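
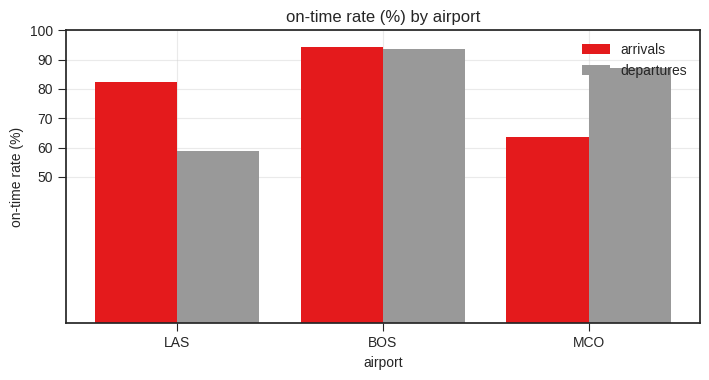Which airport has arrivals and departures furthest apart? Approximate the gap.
MCO: arrivals ≈ 60, departures ≈ 90 → gap ≈ 30. Next-largest (LAS) is only ≈ 20.

MCO, ≈ 30 %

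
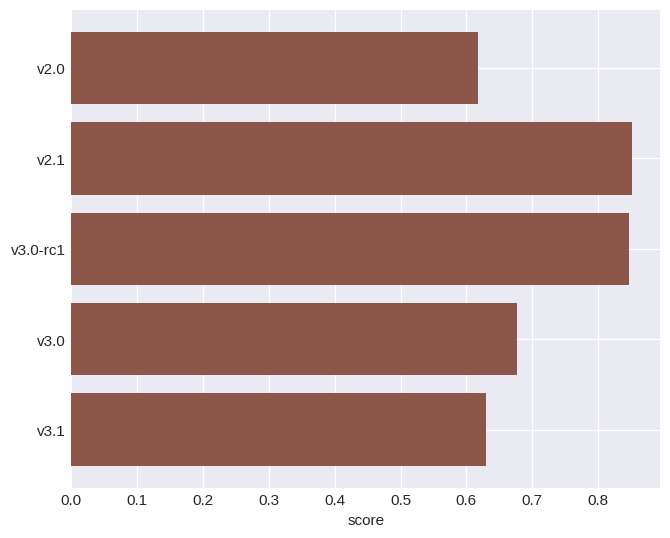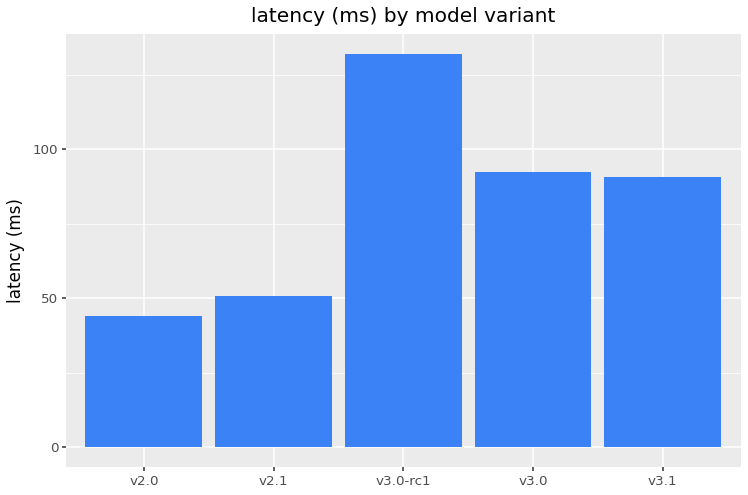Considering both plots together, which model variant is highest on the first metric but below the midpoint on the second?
Chart 2 median latency (ms) ≈ 100; below-median model variants: v2.0, v2.1. Among those, v2.1 has the highest score (≈ 0.9).

v2.1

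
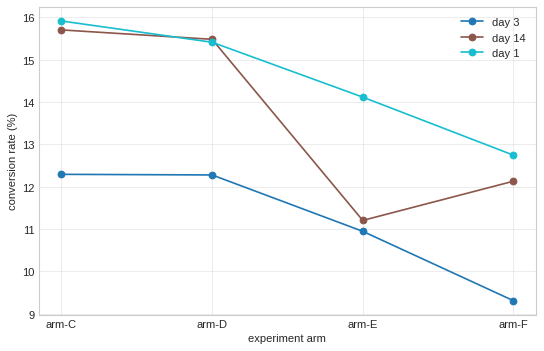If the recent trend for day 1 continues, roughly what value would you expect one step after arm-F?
Last three: 15, 14, 13 → slope ≈ -1/step → next ≈ 12.

≈ 12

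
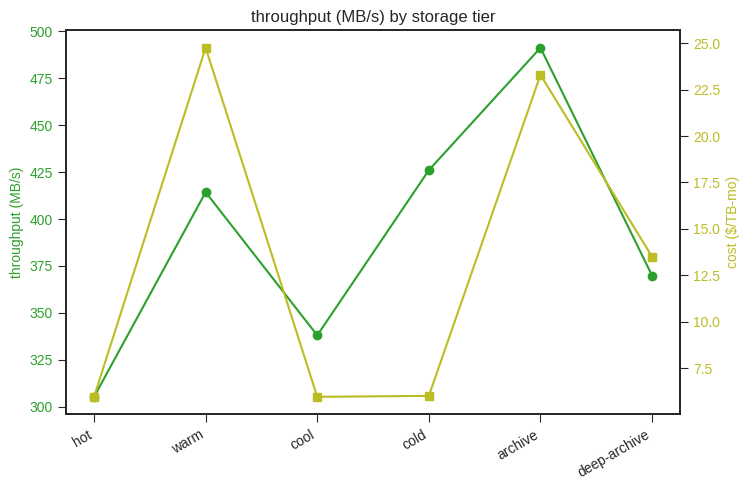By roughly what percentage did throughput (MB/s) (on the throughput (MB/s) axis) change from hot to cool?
hot ≈ 300, cool ≈ 340; (340 − 300) / 300 ≈ +13.3%.

≈ +13.3%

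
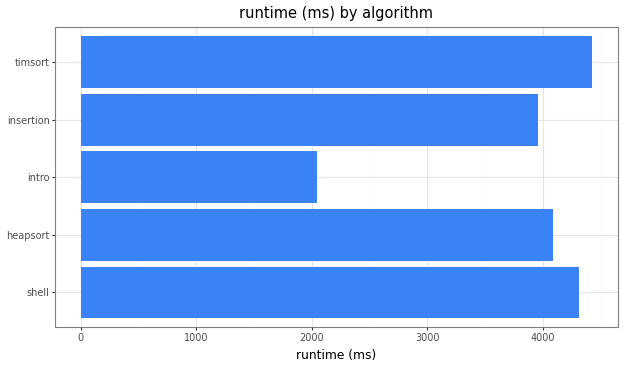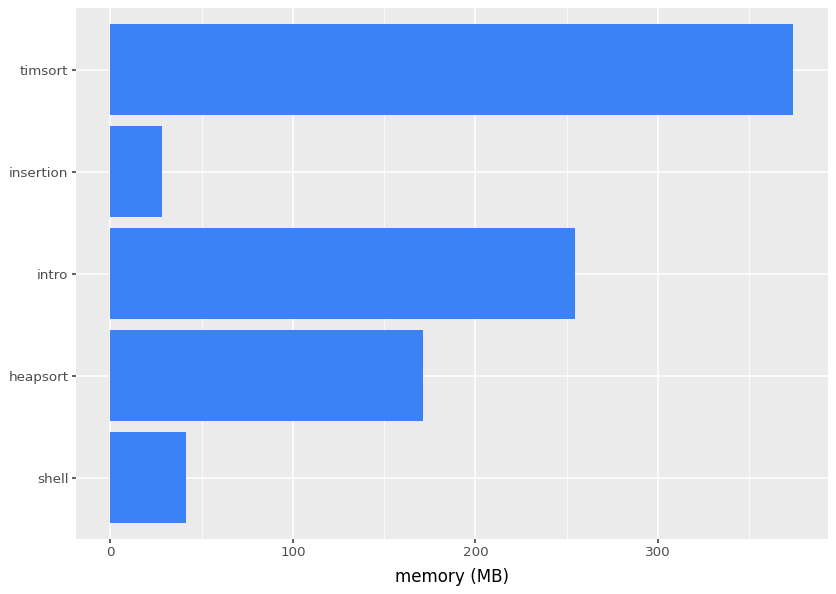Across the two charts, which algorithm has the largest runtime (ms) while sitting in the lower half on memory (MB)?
Chart 2 median memory (MB) ≈ 150; below-median algorithms: shell, insertion. Among those, shell has the highest runtime (ms) (≈ 4500).

shell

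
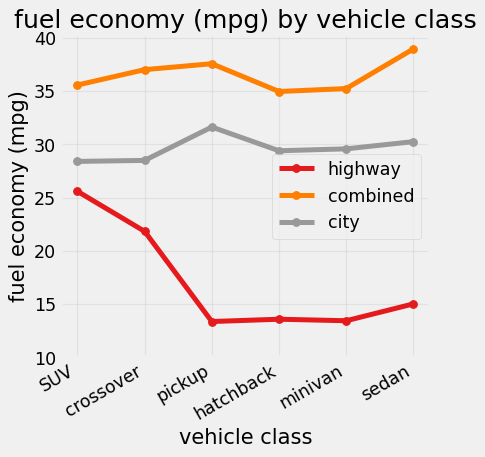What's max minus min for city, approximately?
Max pickup ≈ 30, min SUV ≈ 30; range ≈ 0.

≈ 0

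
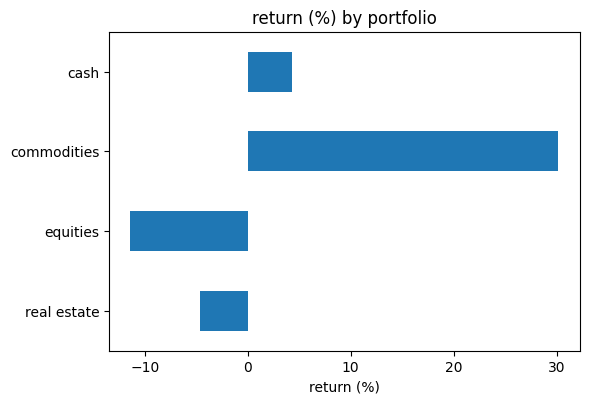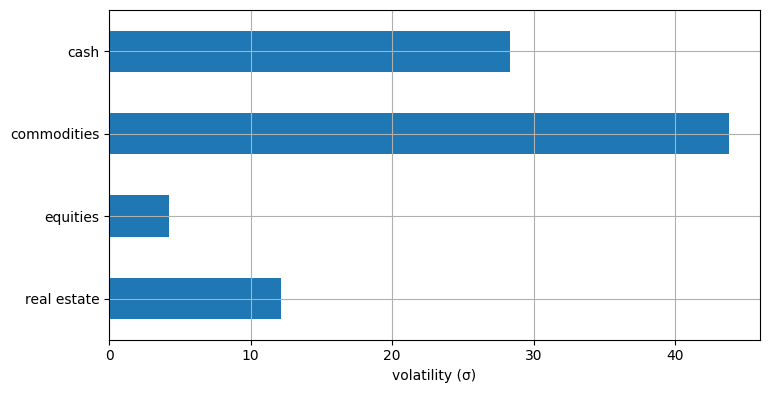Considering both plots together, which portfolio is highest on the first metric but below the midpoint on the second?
Chart 2 median volatility (σ) ≈ 20; below-median portfolios: real estate, equities. Among those, real estate has the highest return (%) (≈ -5).

real estate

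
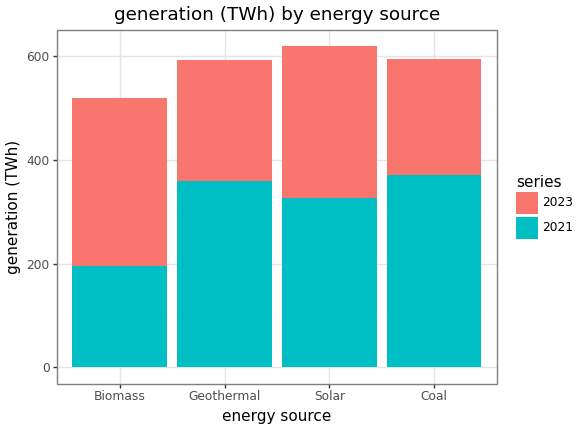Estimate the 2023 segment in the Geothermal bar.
2023 top ≈ 600, bottom ≈ 400; segment ≈ 200.

≈ 200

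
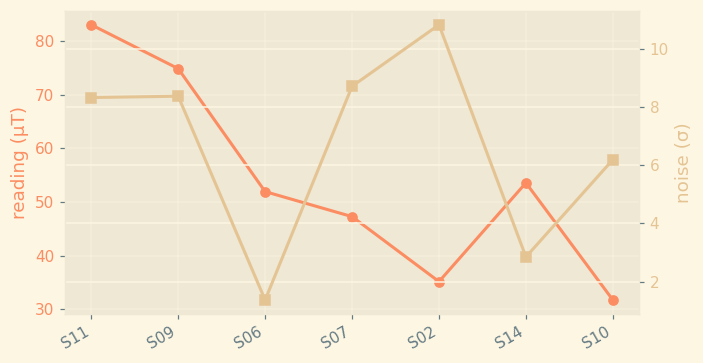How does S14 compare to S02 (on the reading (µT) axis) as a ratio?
S14 ≈ 55, S02 ≈ 35; 55/35 ≈ 1.57.

≈ 1.57×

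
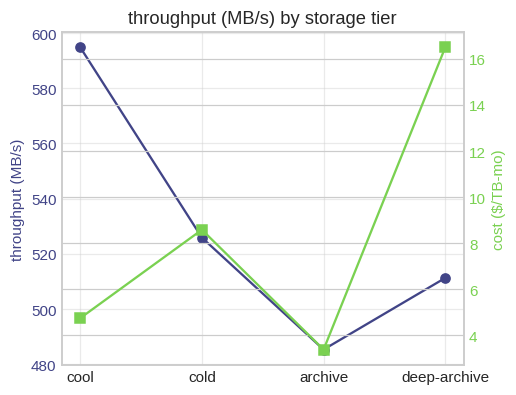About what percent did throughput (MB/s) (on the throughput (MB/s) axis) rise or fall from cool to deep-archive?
≈ -13.6%

cool ≈ 590, deep-archive ≈ 510; (510 − 590) / 590 ≈ -13.6%.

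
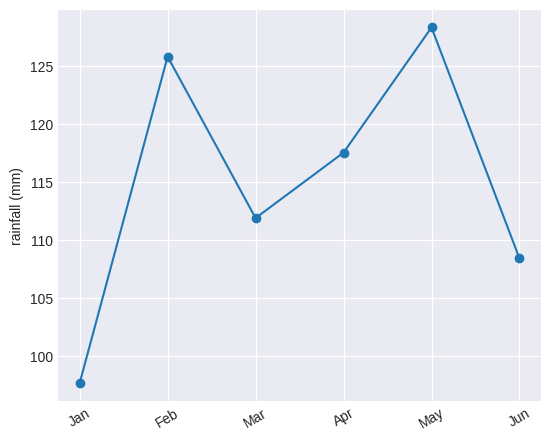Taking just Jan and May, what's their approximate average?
≈ 115

(100 + 130) / 2 ≈ 115.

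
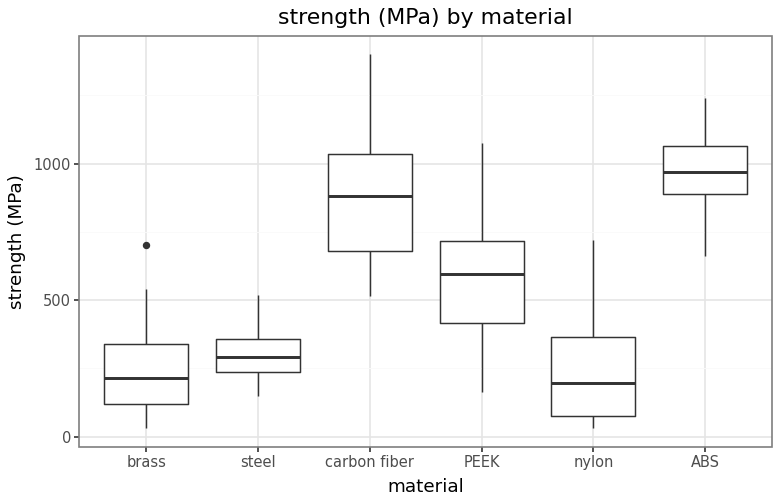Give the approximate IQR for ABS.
Q3 ≈ 1100, Q1 ≈ 900; IQR ≈ 200.

≈ 200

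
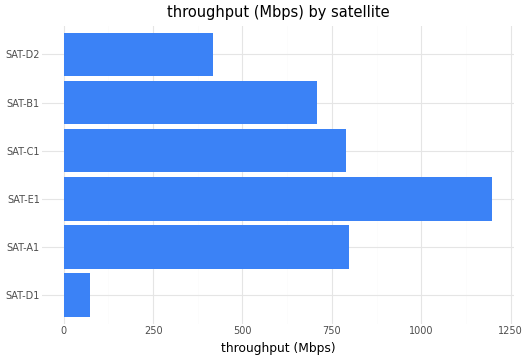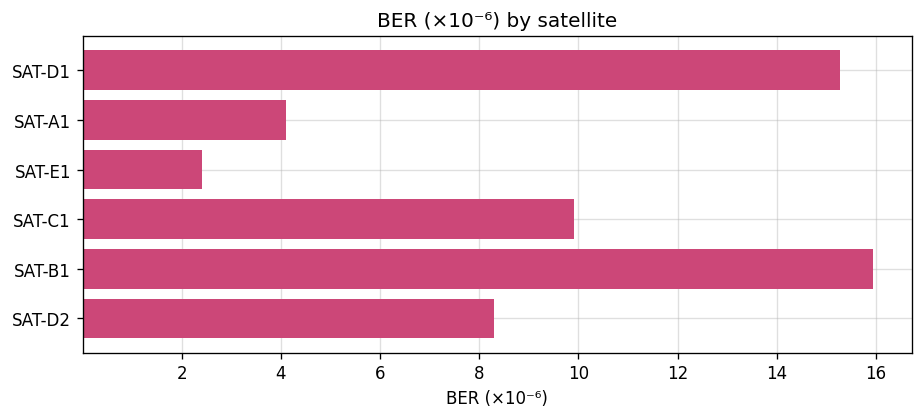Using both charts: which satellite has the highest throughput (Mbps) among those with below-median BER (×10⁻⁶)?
Chart 2 median BER (×10⁻⁶) ≈ 10; below-median satellites: SAT-A1, SAT-E1, SAT-D2. Among those, SAT-E1 has the highest throughput (Mbps) (≈ 1200).

SAT-E1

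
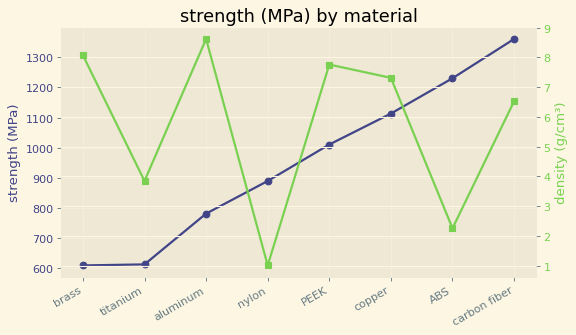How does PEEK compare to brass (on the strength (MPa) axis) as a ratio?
≈ 1.67×

PEEK ≈ 1000, brass ≈ 600; 1000/600 ≈ 1.67.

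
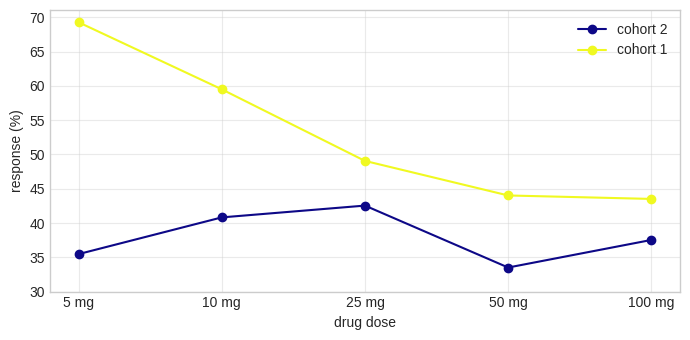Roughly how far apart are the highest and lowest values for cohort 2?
≈ 10

Max 25 mg ≈ 45, min 50 mg ≈ 35; range ≈ 10.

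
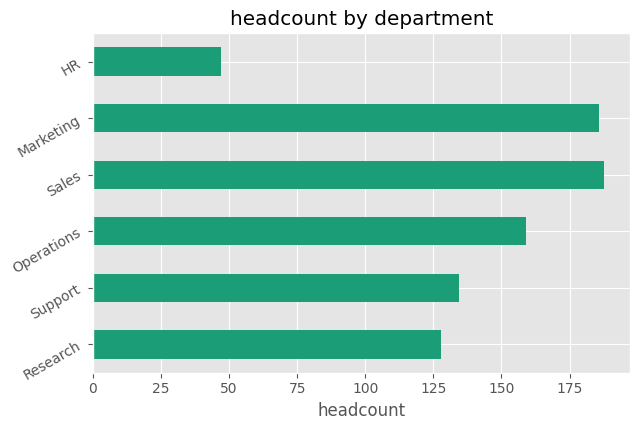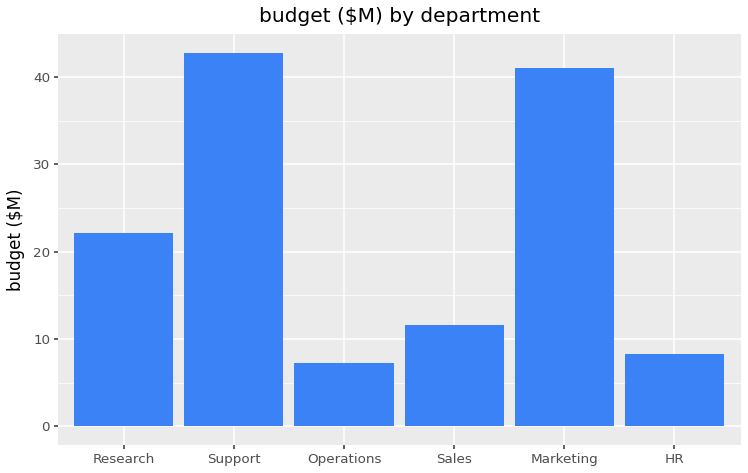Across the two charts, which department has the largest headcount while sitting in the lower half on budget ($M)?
Sales

Chart 2 median budget ($M) ≈ 15; below-median departments: Operations, Sales, HR. Among those, Sales has the highest headcount (≈ 180).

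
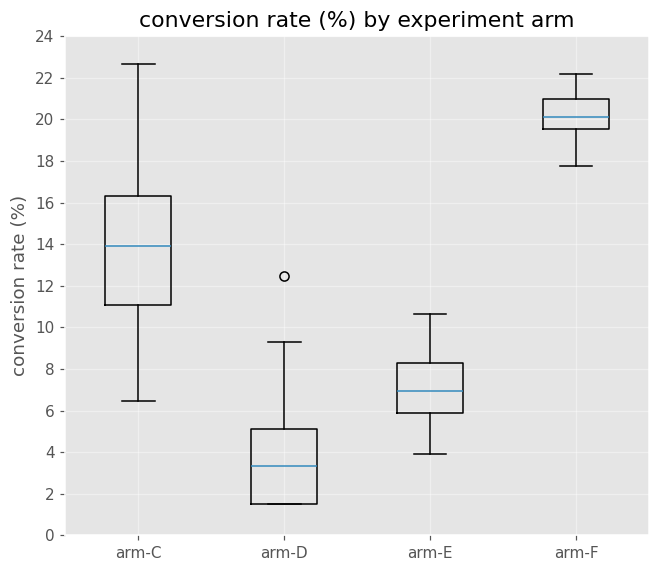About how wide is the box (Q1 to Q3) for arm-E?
≈ 2

Q3 ≈ 8, Q1 ≈ 6; IQR ≈ 2.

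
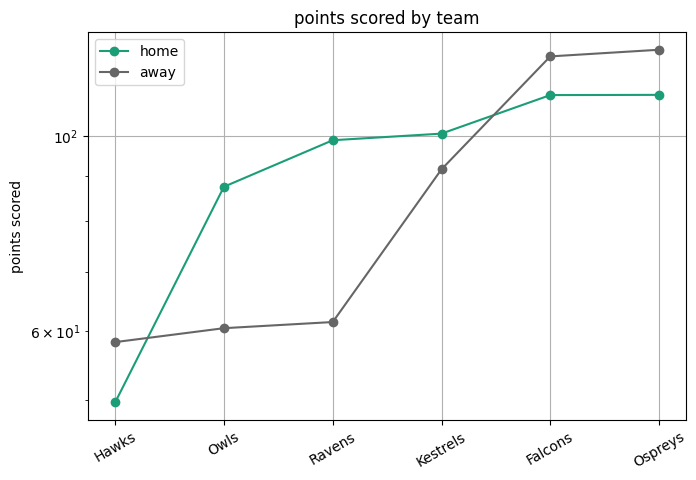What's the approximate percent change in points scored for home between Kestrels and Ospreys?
≈ +10%

Kestrels ≈ 100, Ospreys ≈ 110; (110 − 100) / 100 ≈ +10%.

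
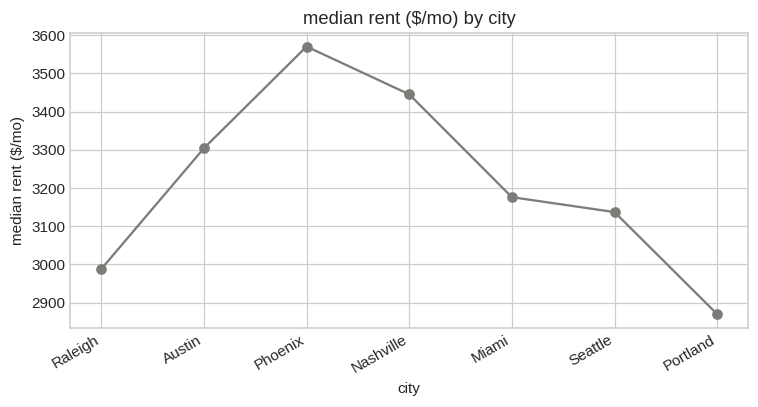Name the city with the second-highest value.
Nashville

Top 3: Phoenix ≈ 3600, Nashville ≈ 3400, Austin ≈ 3300.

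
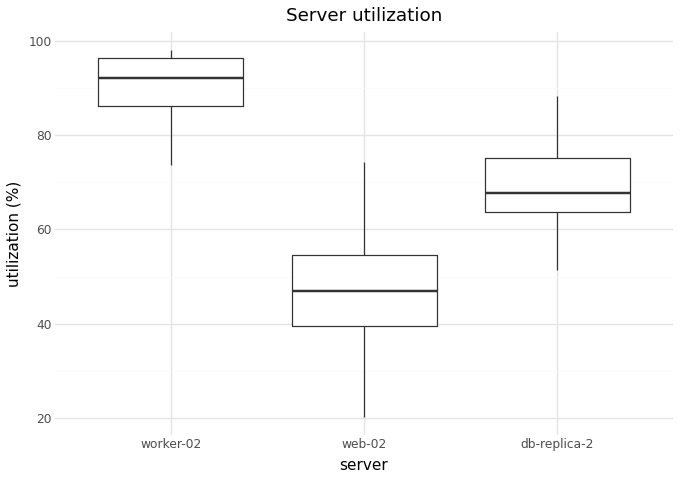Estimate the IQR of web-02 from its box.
Q3 ≈ 55, Q1 ≈ 40; IQR ≈ 15.

≈ 15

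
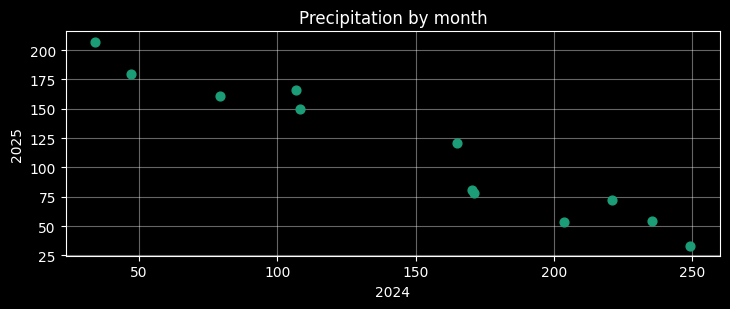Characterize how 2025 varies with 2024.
negative, strong

Points are negatively correlated; strong (|r| ≈ 1.0).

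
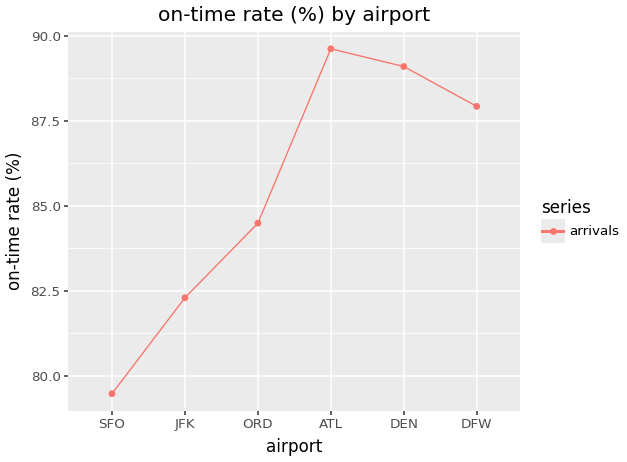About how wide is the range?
≈ 11

Max ATL ≈ 90, min SFO ≈ 79; range ≈ 11.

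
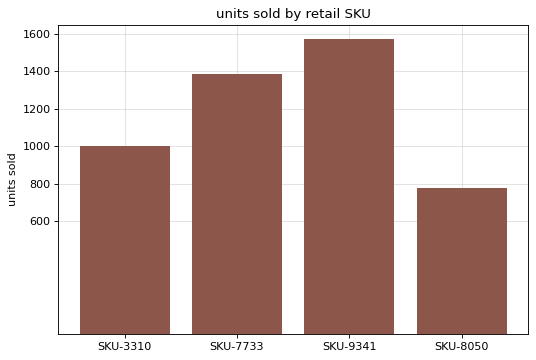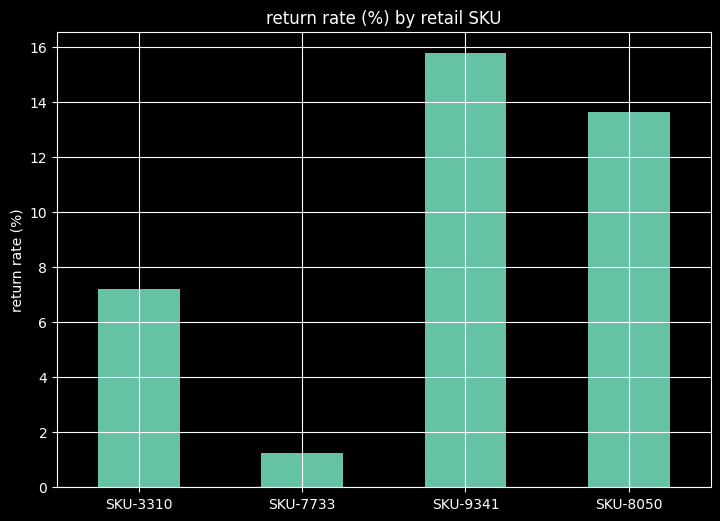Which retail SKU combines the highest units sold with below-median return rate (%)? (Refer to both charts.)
Chart 2 median return rate (%) ≈ 10; below-median retail SKUs: SKU-3310, SKU-7733. Among those, SKU-7733 has the highest units sold (≈ 1400).

SKU-7733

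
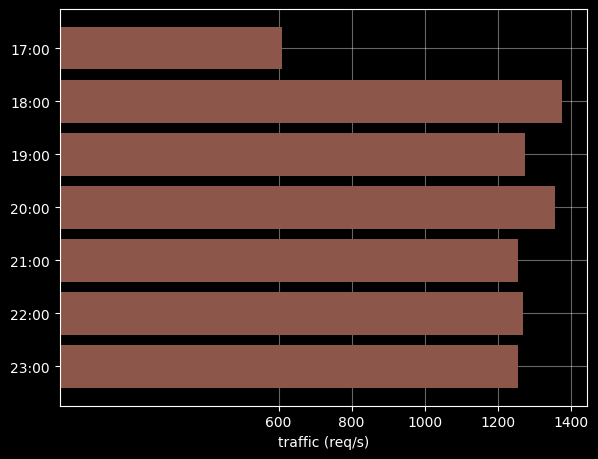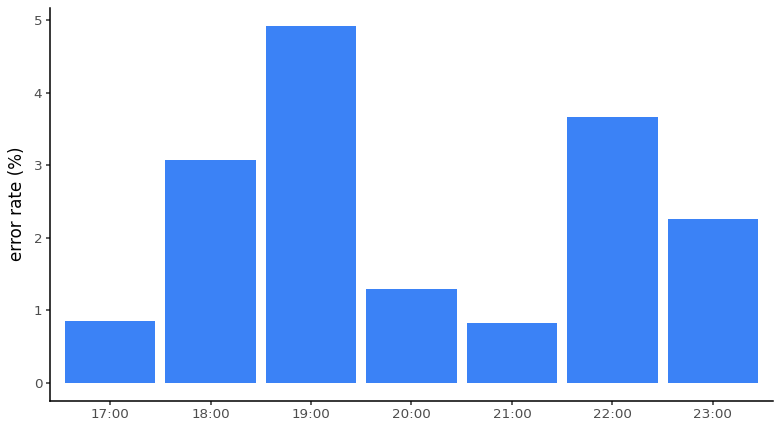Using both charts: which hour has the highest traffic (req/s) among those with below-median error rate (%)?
20:00

Chart 2 median error rate (%) ≈ 2.5; below-median hours: 17:00, 20:00, 21:00. Among those, 20:00 has the highest traffic (req/s) (≈ 1400).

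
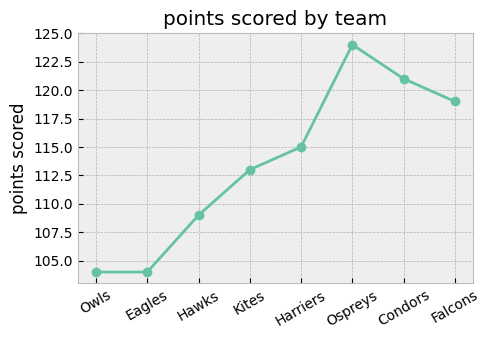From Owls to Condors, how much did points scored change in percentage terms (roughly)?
Owls ≈ 104, Condors ≈ 120; (120 − 104) / 104 ≈ +15.4%.

≈ +15.4%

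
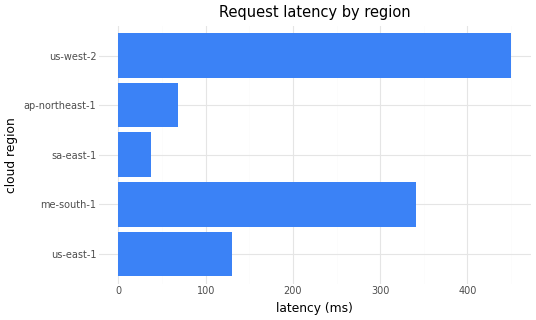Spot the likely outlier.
us-west-2

us-west-2 ≈ 450; the rest sit between ≈ 50 and ≈ 350.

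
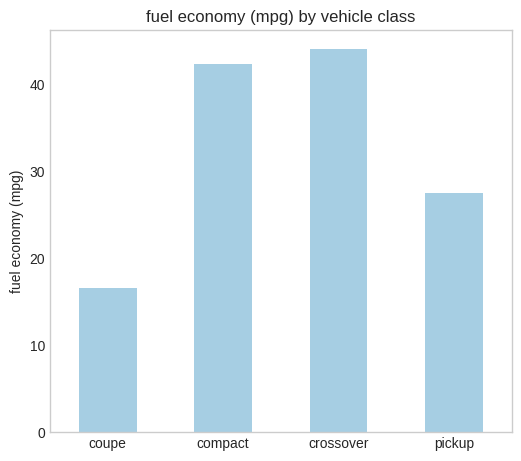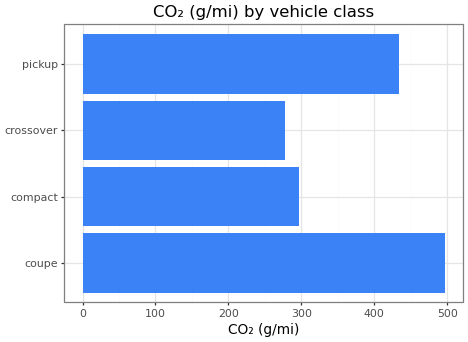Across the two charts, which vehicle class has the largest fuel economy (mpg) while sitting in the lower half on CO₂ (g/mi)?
crossover

Chart 2 median CO₂ (g/mi) ≈ 350; below-median vehicle classes: compact, crossover. Among those, crossover has the highest fuel economy (mpg) (≈ 45).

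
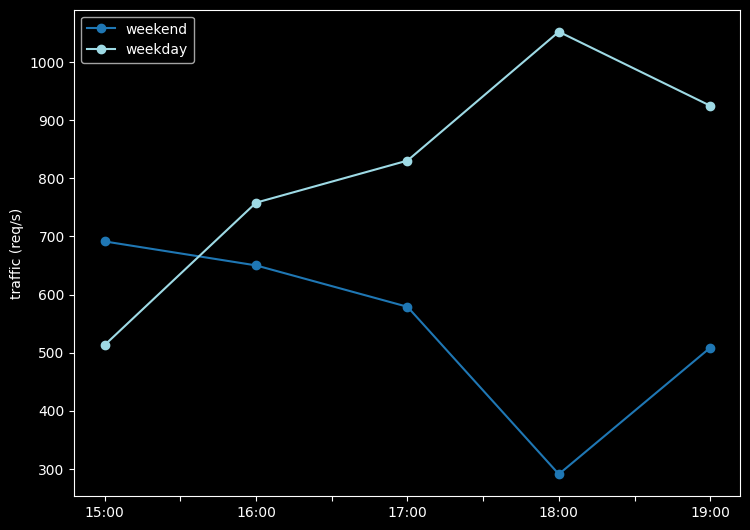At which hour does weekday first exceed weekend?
16:00

15:00: weekday ≈ 500 vs weekend ≈ 700 (not yet); 16:00: weekday ≈ 800 vs weekend ≈ 700 (first crossover).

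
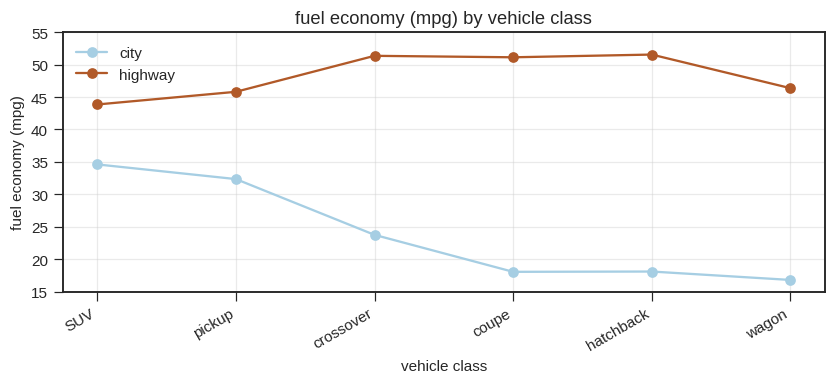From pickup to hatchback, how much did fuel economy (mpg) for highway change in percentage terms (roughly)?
≈ +11.1%

pickup ≈ 45, hatchback ≈ 50; (50 − 45) / 45 ≈ +11.1%.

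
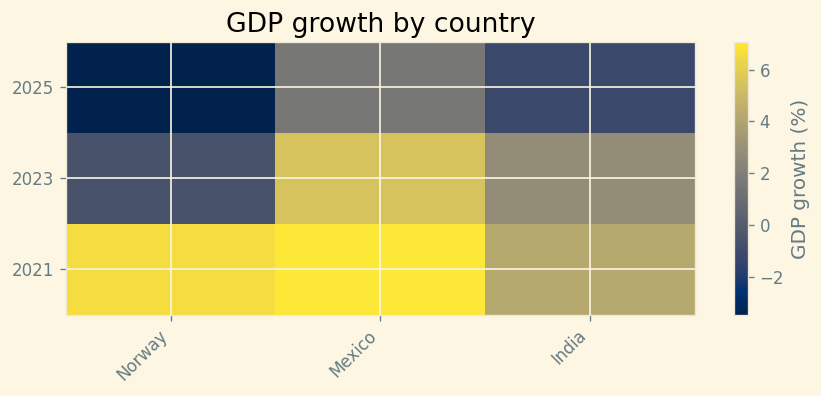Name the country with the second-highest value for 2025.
India

Top 3 for 2025: Mexico ≈ 2, India ≈ -1, Norway ≈ -3.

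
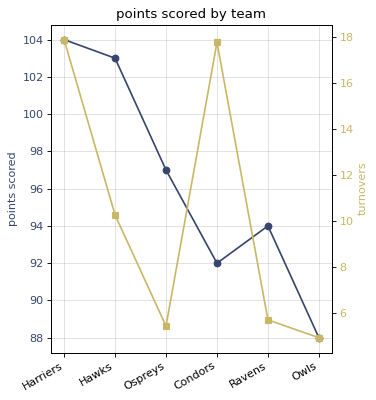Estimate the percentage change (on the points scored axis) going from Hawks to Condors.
≈ -11.5%

Hawks ≈ 104, Condors ≈ 92; (92 − 104) / 104 ≈ -11.5%.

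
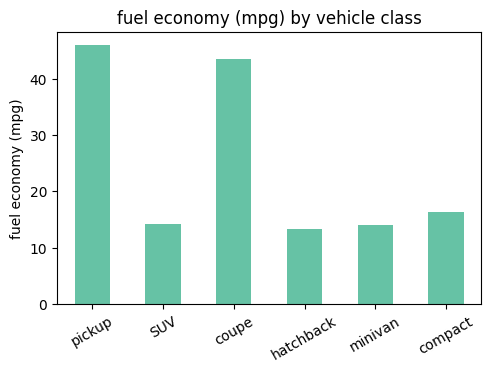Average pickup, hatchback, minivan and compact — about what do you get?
(45 + 15 + 15 + 15) / 4 ≈ 22.

≈ 22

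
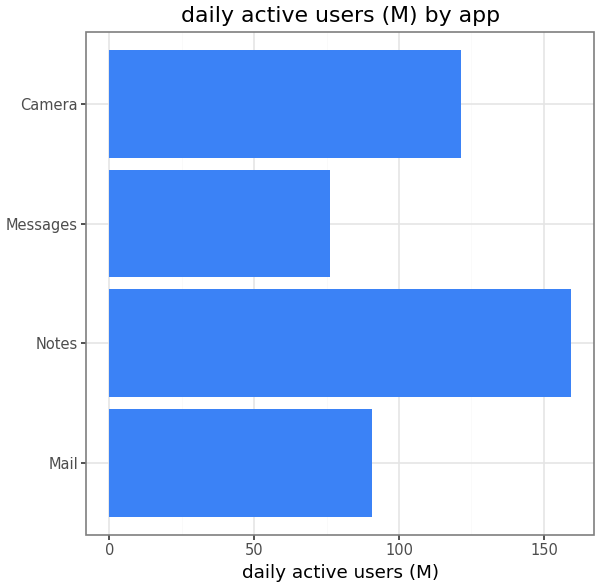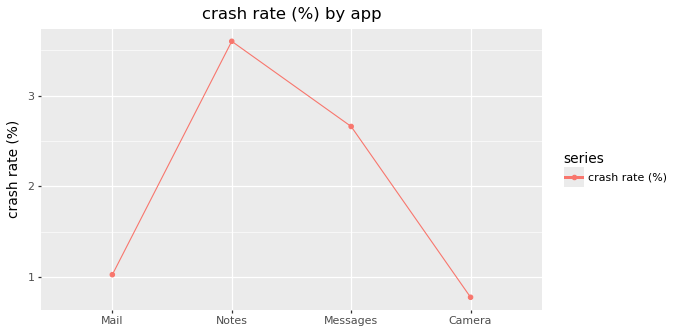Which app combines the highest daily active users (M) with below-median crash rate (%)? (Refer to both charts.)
Chart 2 median crash rate (%) ≈ 2; below-median apps: Mail, Camera. Among those, Camera has the highest daily active users (M) (≈ 120).

Camera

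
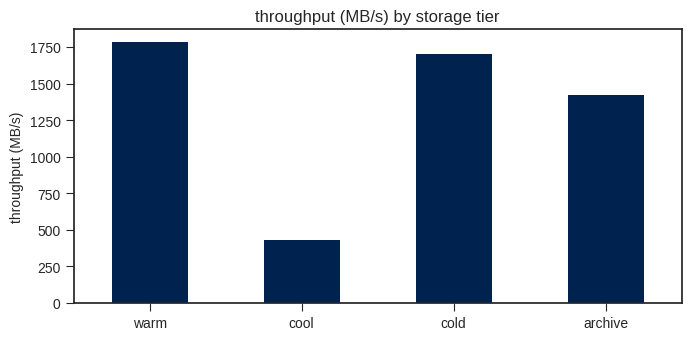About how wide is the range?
≈ 1400

Max warm ≈ 1800, min cool ≈ 400; range ≈ 1400.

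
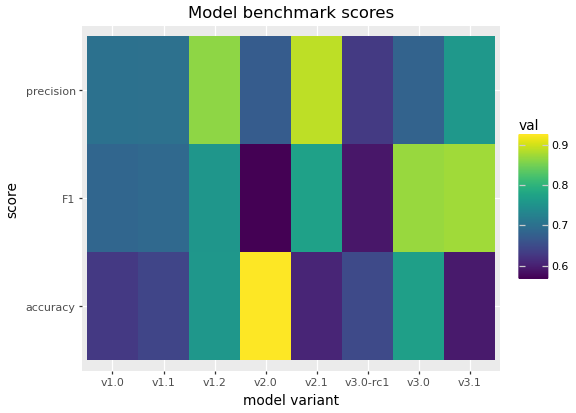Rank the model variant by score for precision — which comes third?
v3.1

Top 4 for precision: v2.1 ≈ 0.90, v1.2 ≈ 0.85, v3.1 ≈ 0.75, v1.0 ≈ 0.70.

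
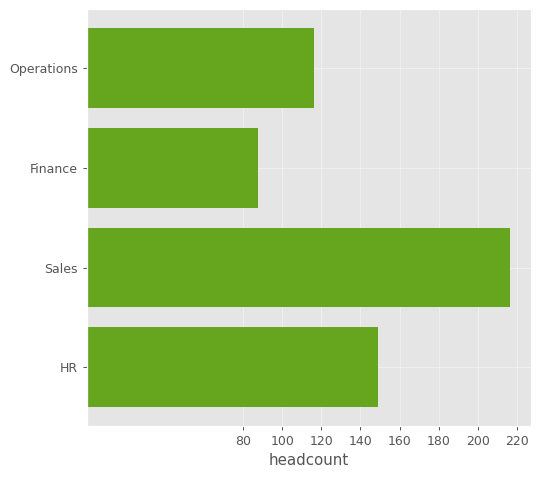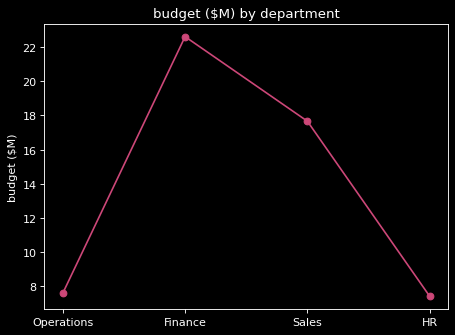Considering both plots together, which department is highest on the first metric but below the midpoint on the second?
HR

Chart 2 median budget ($M) ≈ 15; below-median departments: Operations, HR. Among those, HR has the highest headcount (≈ 140).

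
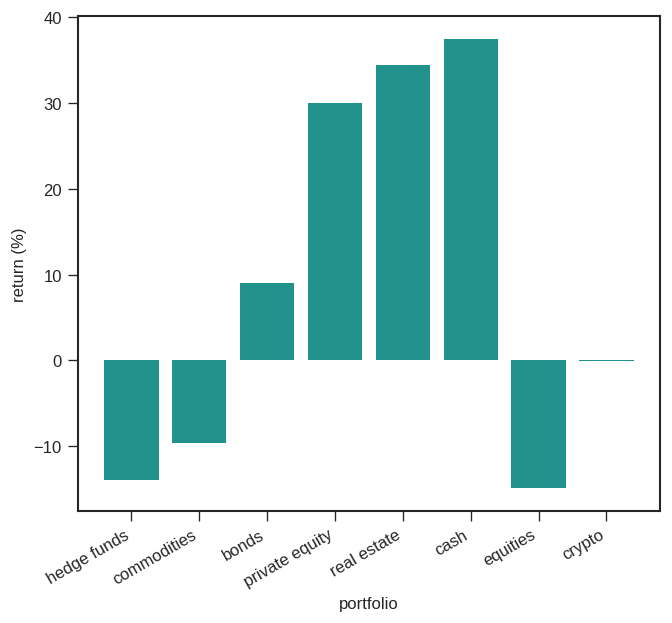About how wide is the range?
Max cash ≈ 35, min equities ≈ -15; range ≈ 50.

≈ 50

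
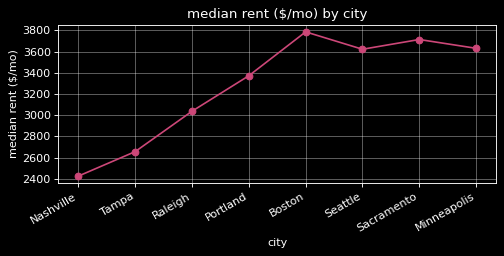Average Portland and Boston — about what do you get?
(3400 + 3800) / 2 ≈ 3600.

≈ 3600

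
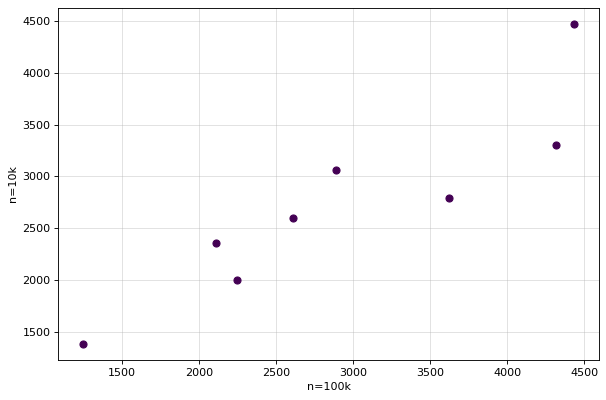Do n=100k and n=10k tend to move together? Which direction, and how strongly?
positive, strong

Points are positively correlated; strong (|r| ≈ 0.9).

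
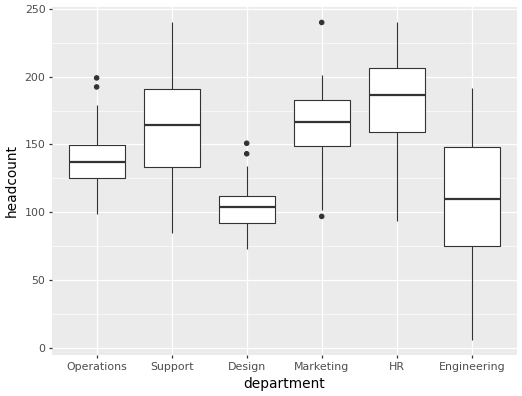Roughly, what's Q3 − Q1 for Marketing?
Q3 ≈ 180, Q1 ≈ 150; IQR ≈ 30.

≈ 30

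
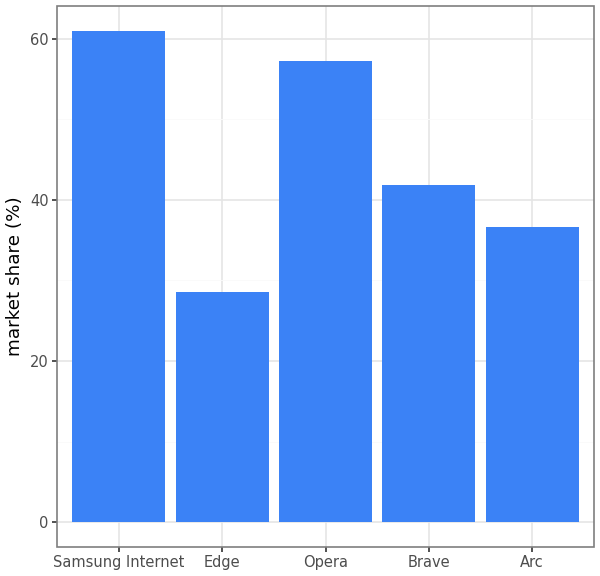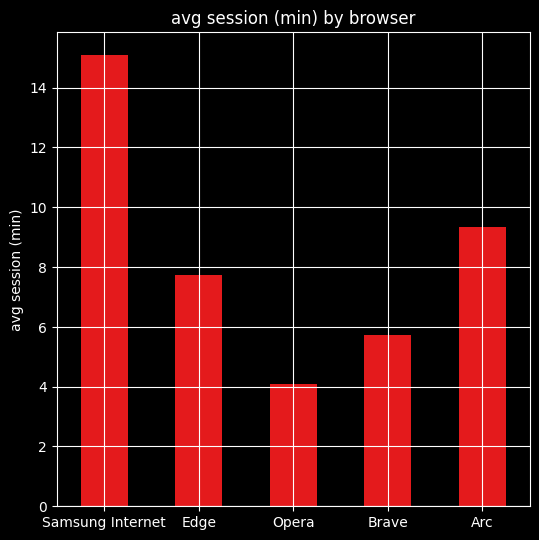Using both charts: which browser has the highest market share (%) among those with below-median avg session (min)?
Opera

Chart 2 median avg session (min) ≈ 8; below-median browsers: Opera, Brave. Among those, Opera has the highest market share (%) (≈ 60).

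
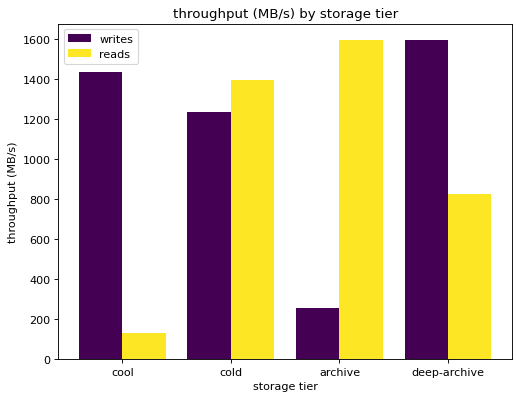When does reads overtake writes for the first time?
cold

cool: reads ≈ 200 vs writes ≈ 1400 (not yet); cold: reads ≈ 1400 vs writes ≈ 1200 (first crossover).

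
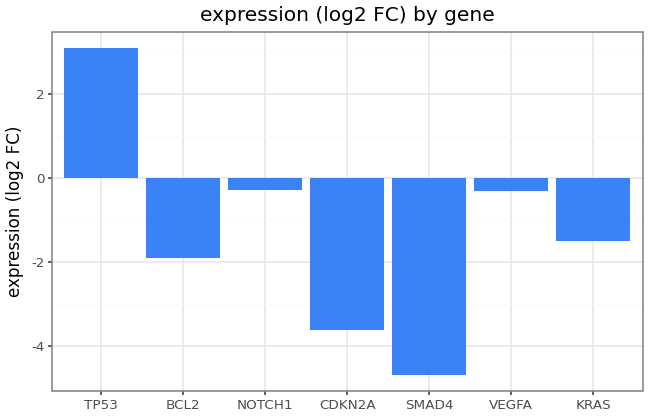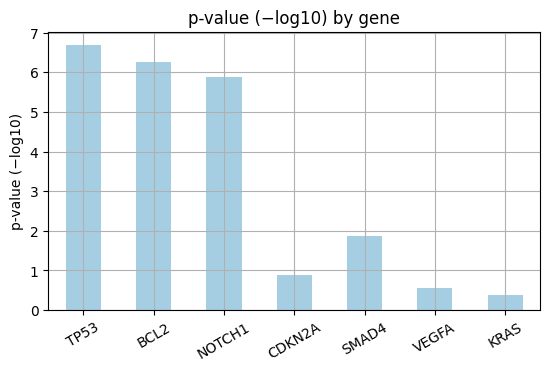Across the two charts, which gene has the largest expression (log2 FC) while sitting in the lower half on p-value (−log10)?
Chart 2 median p-value (−log10) ≈ 2; below-median genes: CDKN2A, VEGFA, KRAS. Among those, VEGFA has the highest expression (log2 FC) (≈ -0.5).

VEGFA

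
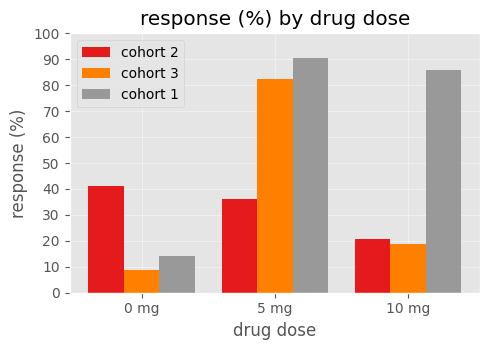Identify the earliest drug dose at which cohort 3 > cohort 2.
0 mg: cohort 3 ≈ 10 vs cohort 2 ≈ 40 (not yet); 5 mg: cohort 3 ≈ 80 vs cohort 2 ≈ 40 (first crossover).

5 mg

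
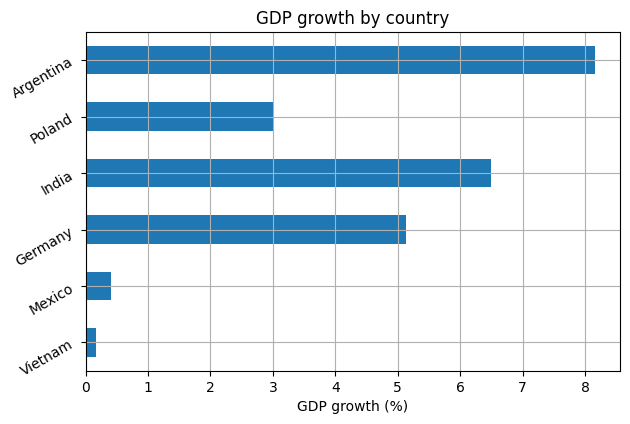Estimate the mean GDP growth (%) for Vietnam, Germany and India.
(0 + 5 + 6) / 3 ≈ 4.

≈ 4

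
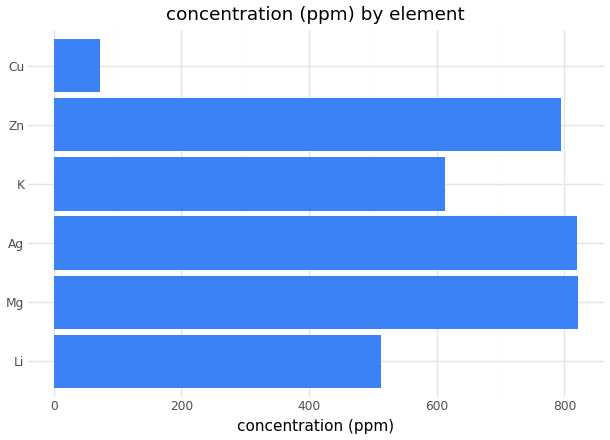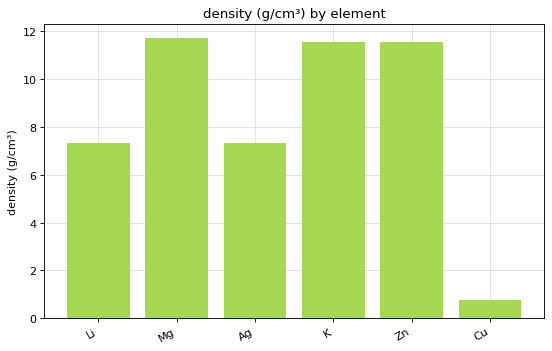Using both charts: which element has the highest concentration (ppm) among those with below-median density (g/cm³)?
Chart 2 median density (g/cm³) ≈ 10; below-median elements: Li, Ag, Cu. Among those, Ag has the highest concentration (ppm) (≈ 800).

Ag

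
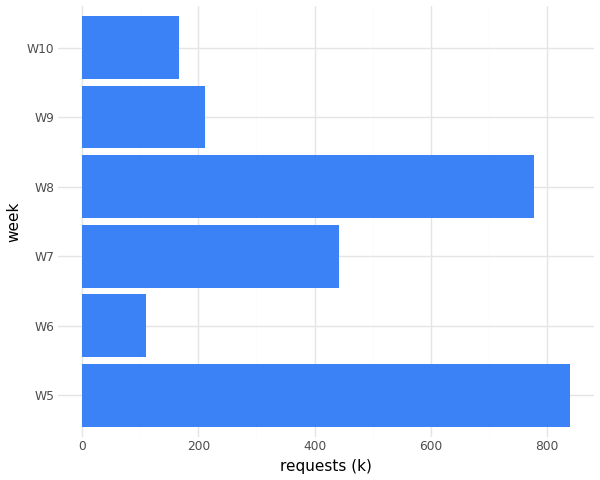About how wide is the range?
Max W5 ≈ 800, min W6 ≈ 100; range ≈ 700.

≈ 700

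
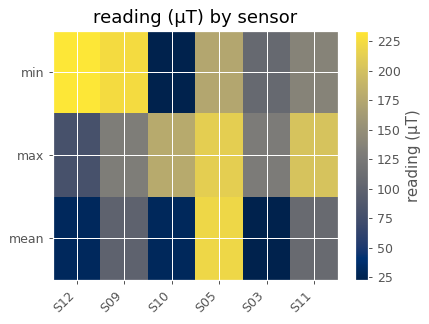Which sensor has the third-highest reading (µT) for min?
Top 4 for min: S12 ≈ 240, S09 ≈ 220, S05 ≈ 180, S11 ≈ 140.

S05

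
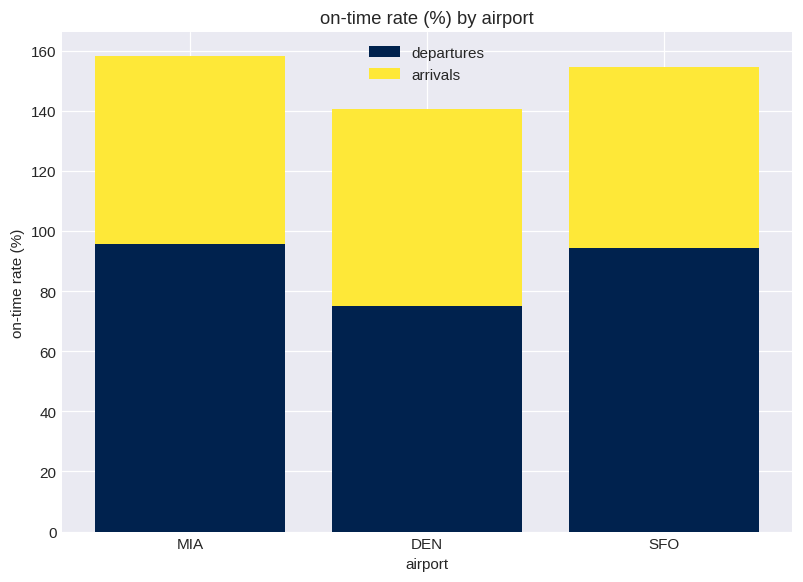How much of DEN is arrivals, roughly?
≈ 60

arrivals top ≈ 140, bottom ≈ 80; segment ≈ 60.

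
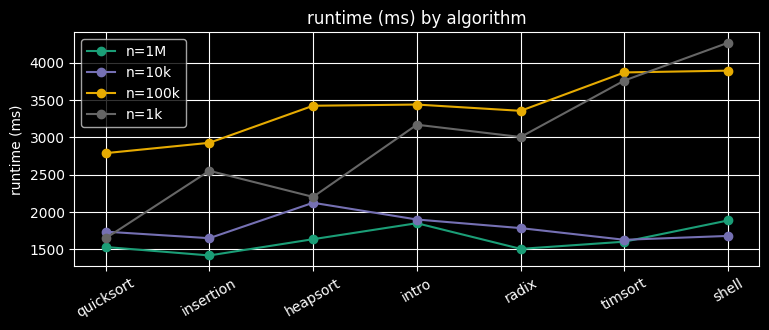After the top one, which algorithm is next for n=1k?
Top 3 for n=1k: shell ≈ 4500, timsort ≈ 4000, intro ≈ 3000.

timsort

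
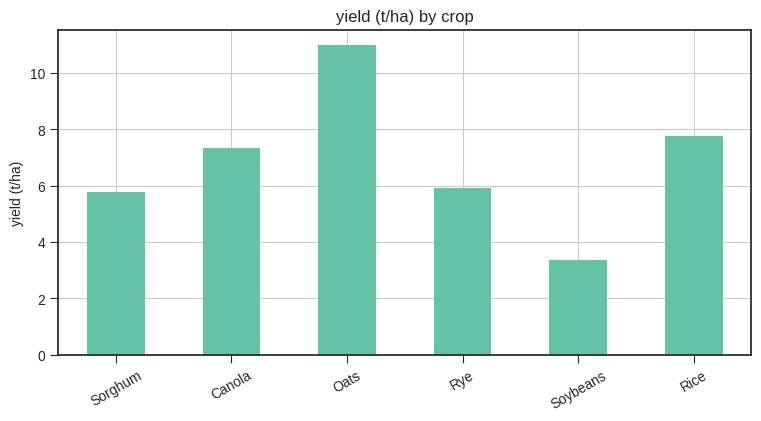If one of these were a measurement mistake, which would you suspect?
Oats ≈ 11; the rest sit between ≈ 3 and ≈ 8.

Oats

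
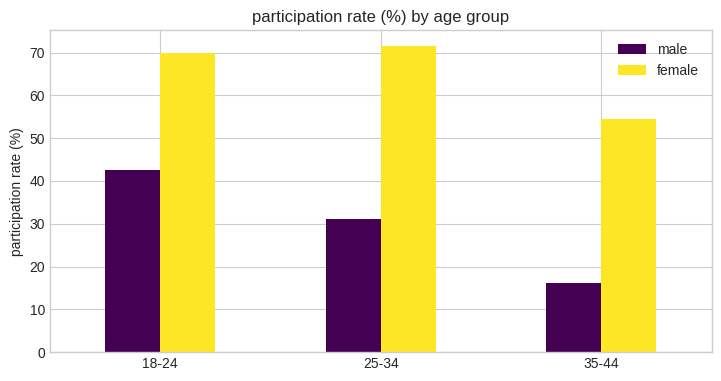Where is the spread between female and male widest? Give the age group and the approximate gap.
25-34, ≈ 40 %

25-34: female ≈ 70, male ≈ 30 → gap ≈ 40. Next-largest (35-44) is only ≈ 30.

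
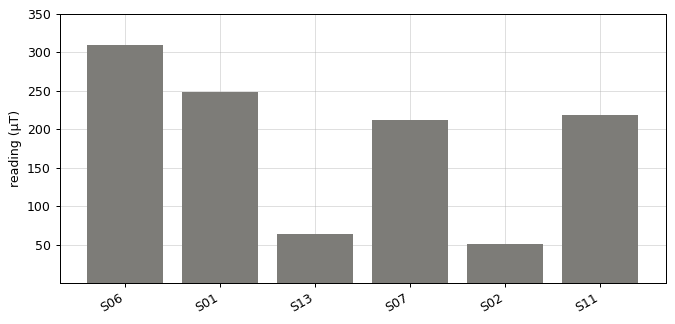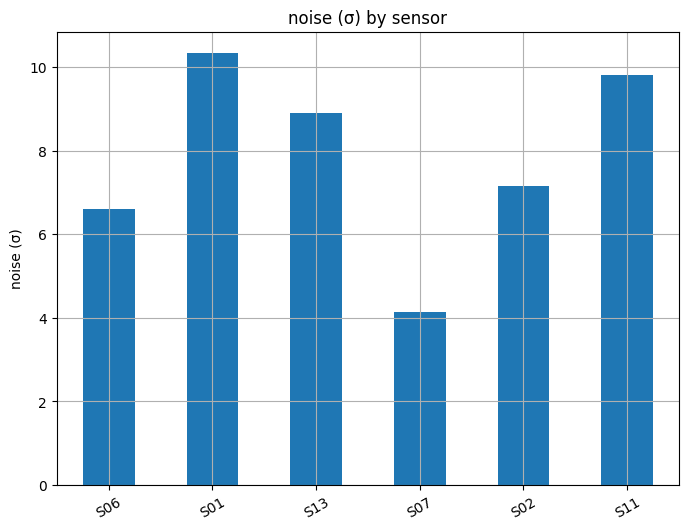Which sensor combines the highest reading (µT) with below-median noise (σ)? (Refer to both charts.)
Chart 2 median noise (σ) ≈ 8; below-median sensors: S06, S07, S02. Among those, S06 has the highest reading (µT) (≈ 300).

S06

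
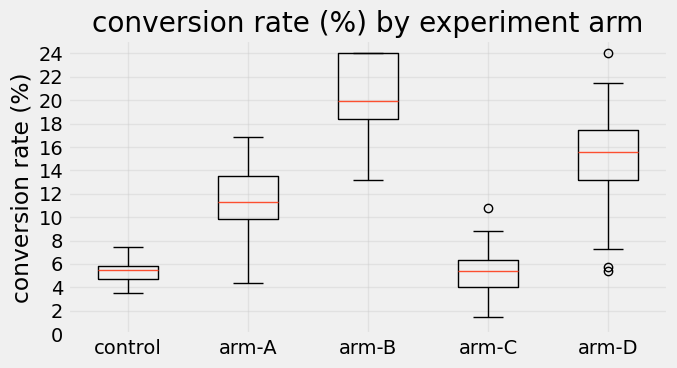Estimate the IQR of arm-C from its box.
≈ 2

Q3 ≈ 6, Q1 ≈ 4; IQR ≈ 2.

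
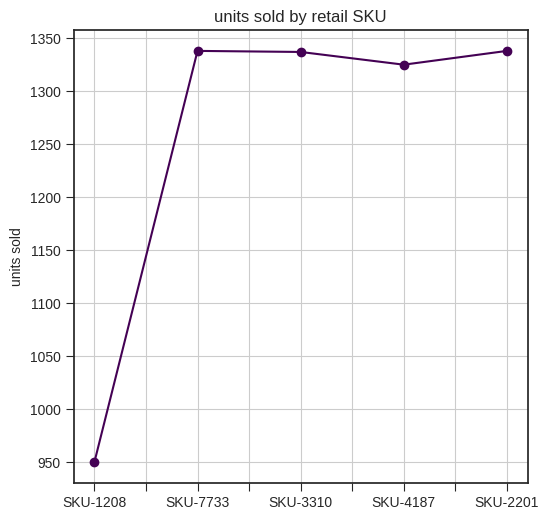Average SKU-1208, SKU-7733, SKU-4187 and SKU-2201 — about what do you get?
≈ 1238

(950 + 1350 + 1300 + 1350) / 4 ≈ 1238.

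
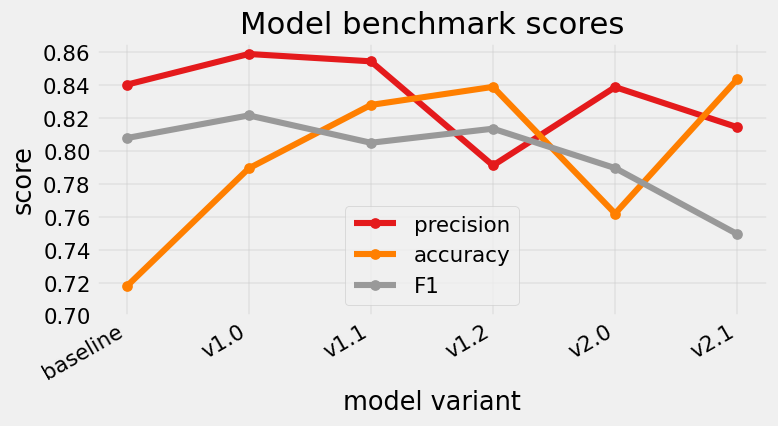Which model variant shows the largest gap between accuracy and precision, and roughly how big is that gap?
baseline: accuracy ≈ 0.72, precision ≈ 0.84 → gap ≈ 0.12. Next-largest (v2.0) is only ≈ 0.08.

baseline, ≈ 0.12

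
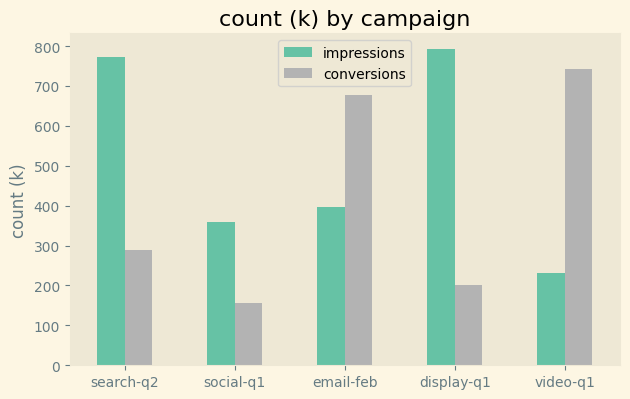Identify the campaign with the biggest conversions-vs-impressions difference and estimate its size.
display-q1: conversions ≈ 200, impressions ≈ 800 → gap ≈ 600. Next-largest (video-q1) is only ≈ 500.

display-q1, ≈ 600 k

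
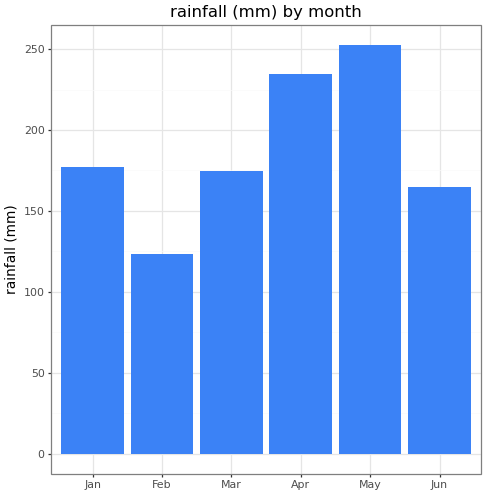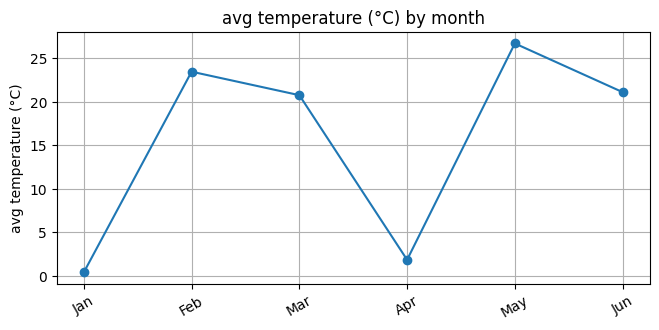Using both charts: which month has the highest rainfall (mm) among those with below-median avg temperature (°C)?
Apr

Chart 2 median avg temperature (°C) ≈ 20; below-median months: Jan, Mar, Apr. Among those, Apr has the highest rainfall (mm) (≈ 225).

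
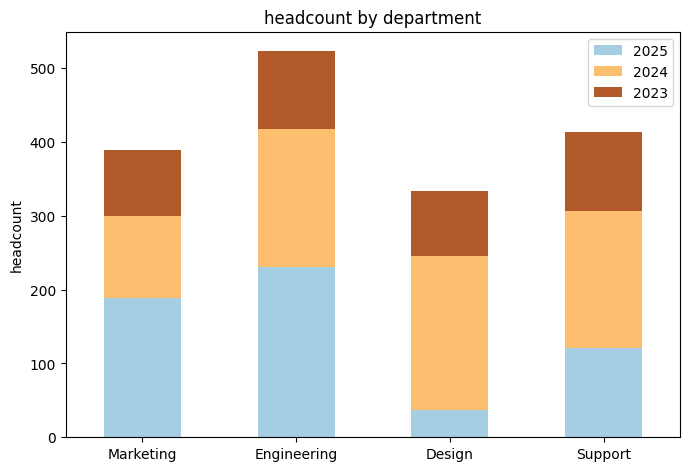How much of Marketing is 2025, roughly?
≈ 200

2025 top ≈ 200, bottom ≈ 0; segment ≈ 200.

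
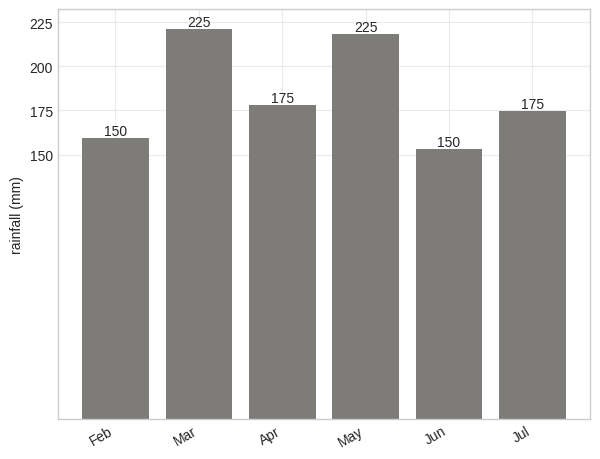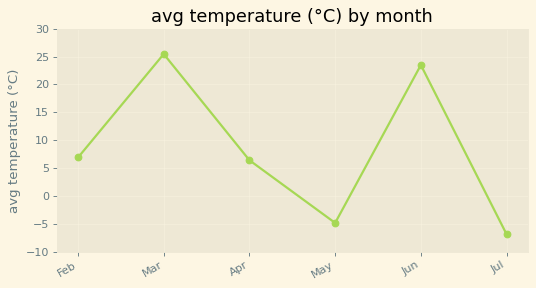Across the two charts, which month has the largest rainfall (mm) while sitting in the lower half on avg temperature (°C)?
May

Chart 2 median avg temperature (°C) ≈ 5; below-median months: Apr, May, Jul. Among those, May has the highest rainfall (mm) (≈ 225).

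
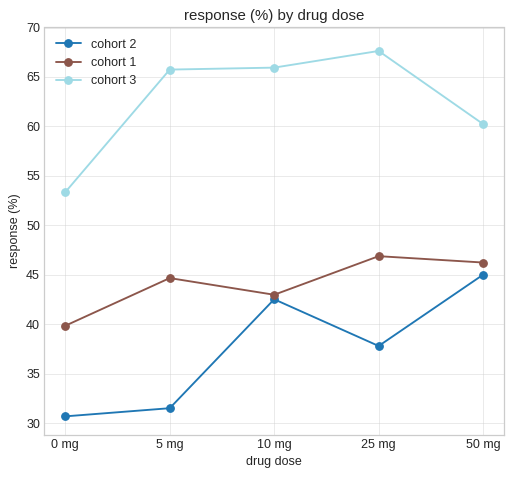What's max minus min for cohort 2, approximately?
Max 50 mg ≈ 45, min 0 mg ≈ 30; range ≈ 15.

≈ 15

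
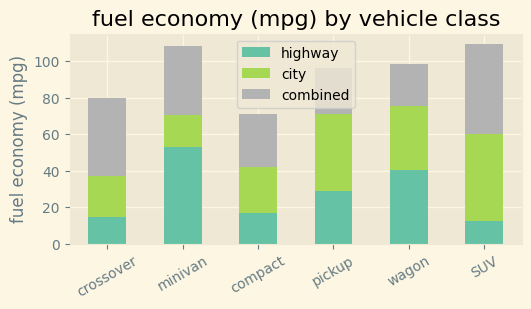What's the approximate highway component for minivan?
≈ 50

highway top ≈ 50, bottom ≈ 0; segment ≈ 50.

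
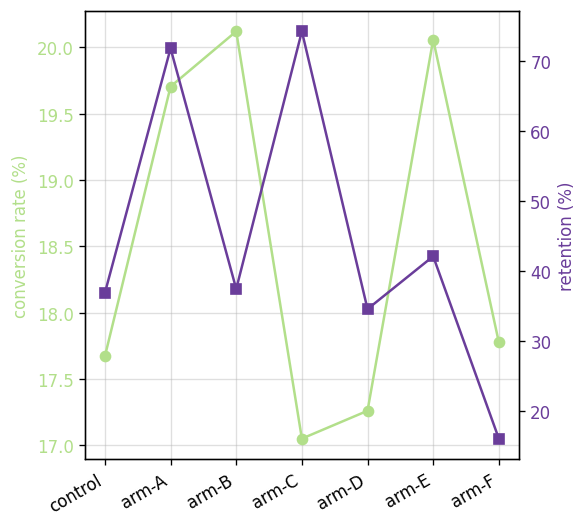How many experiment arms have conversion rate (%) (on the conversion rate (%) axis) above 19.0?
3

Above 19.0: arm-A, arm-B, arm-E.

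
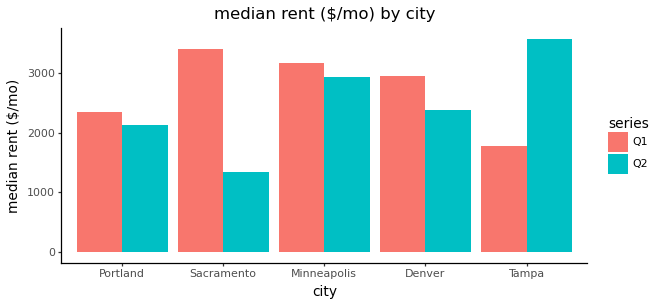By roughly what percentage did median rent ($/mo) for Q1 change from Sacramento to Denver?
≈ -14.3%

Sacramento ≈ 3500, Denver ≈ 3000; (3000 − 3500) / 3500 ≈ -14.3%.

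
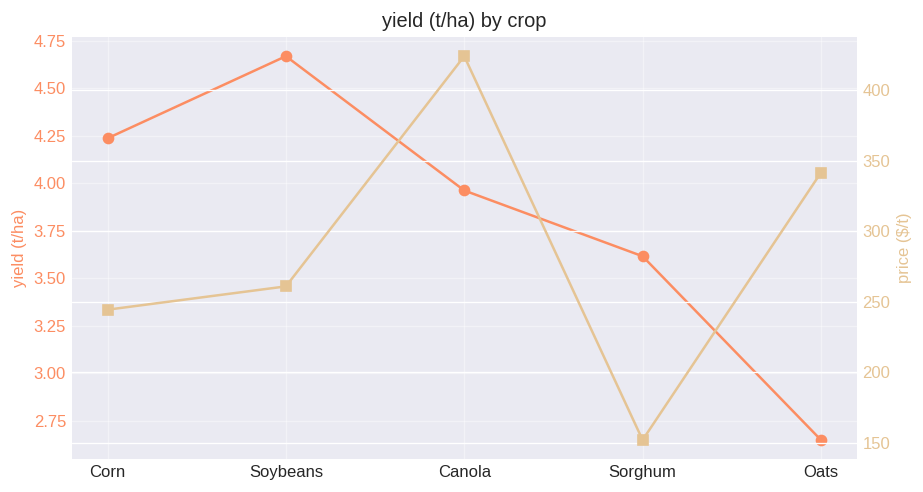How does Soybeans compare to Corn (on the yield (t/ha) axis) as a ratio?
≈ 1.1×

Soybeans ≈ 4.6, Corn ≈ 4.2; 4.6/4.2 ≈ 1.1.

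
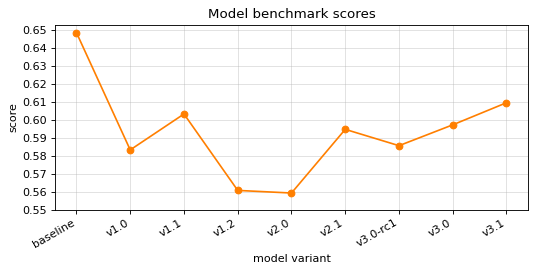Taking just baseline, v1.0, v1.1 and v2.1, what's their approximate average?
(0.65 + 0.58 + 0.60 + 0.59) / 4 ≈ 0.6.

≈ 0.6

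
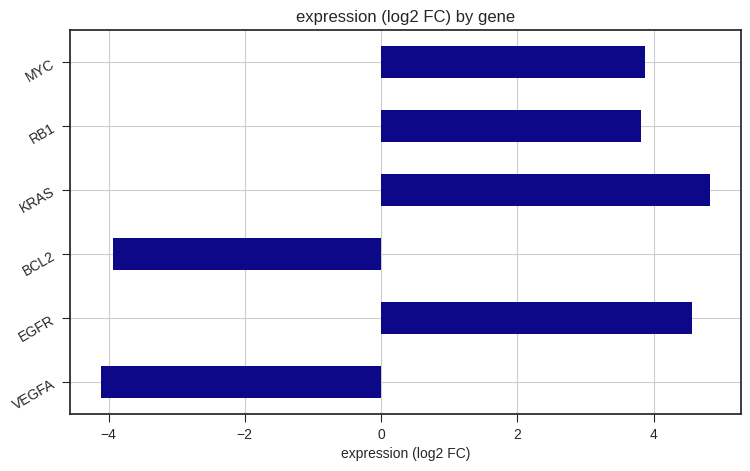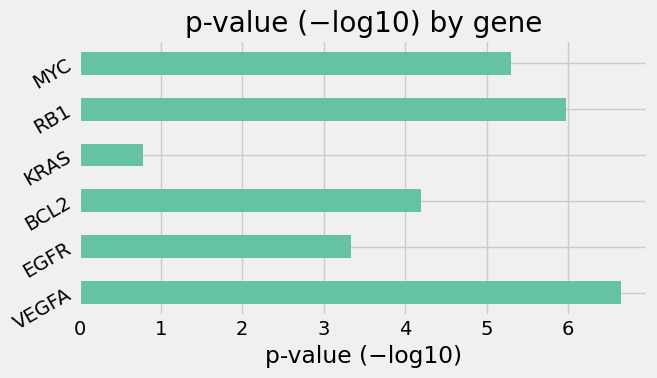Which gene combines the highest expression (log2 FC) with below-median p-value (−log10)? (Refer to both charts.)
Chart 2 median p-value (−log10) ≈ 5; below-median genes: EGFR, BCL2, KRAS. Among those, KRAS has the highest expression (log2 FC) (≈ 5).

KRAS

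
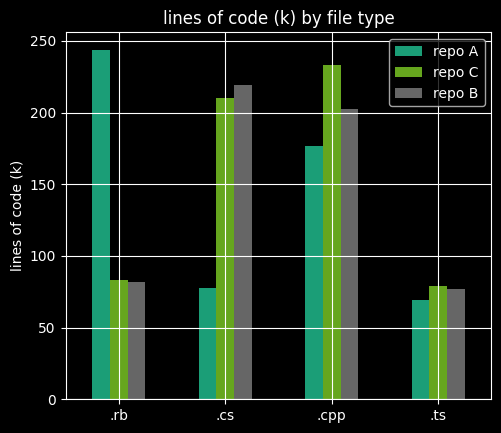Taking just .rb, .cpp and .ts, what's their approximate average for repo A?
≈ 167

(250 + 175 + 75) / 3 ≈ 167.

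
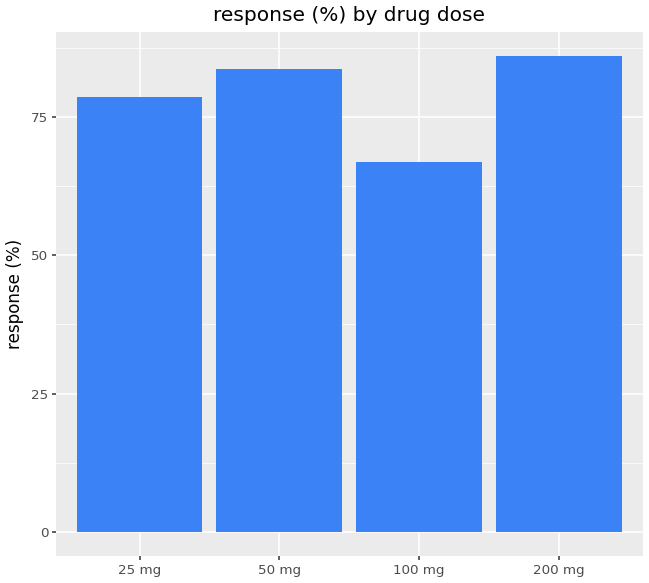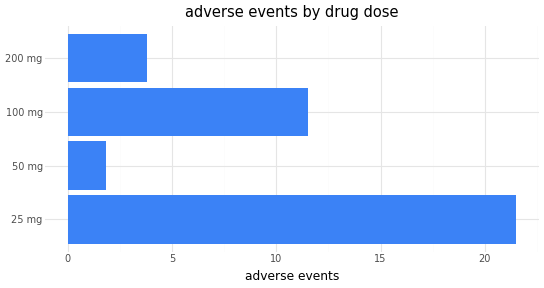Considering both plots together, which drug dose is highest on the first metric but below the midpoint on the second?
Chart 2 median adverse events ≈ 8; below-median drug doses: 50 mg, 200 mg. Among those, 200 mg has the highest response (%) (≈ 90).

200 mg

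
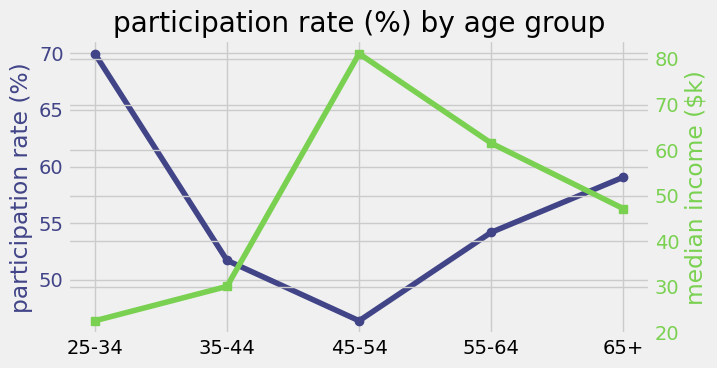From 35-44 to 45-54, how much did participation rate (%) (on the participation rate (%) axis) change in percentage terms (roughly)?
35-44 ≈ 52, 45-54 ≈ 46; (46 − 52) / 52 ≈ -11.5%.

≈ -11.5%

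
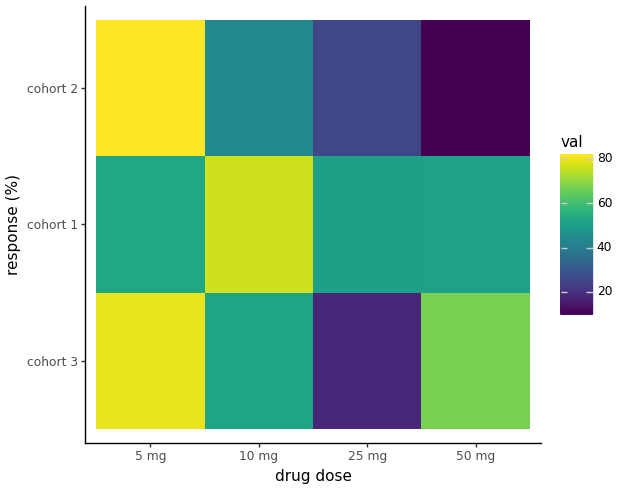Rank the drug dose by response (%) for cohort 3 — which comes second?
50 mg

Top 3 for cohort 3: 5 mg ≈ 80, 50 mg ≈ 70, 10 mg ≈ 50.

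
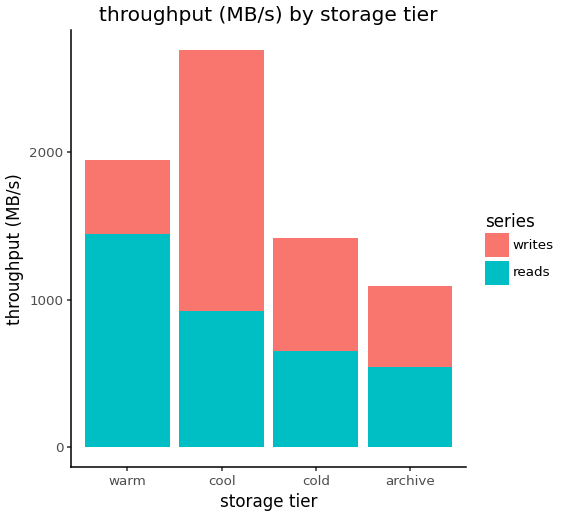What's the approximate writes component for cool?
≈ 1500

writes top ≈ 2500, bottom ≈ 1000; segment ≈ 1500.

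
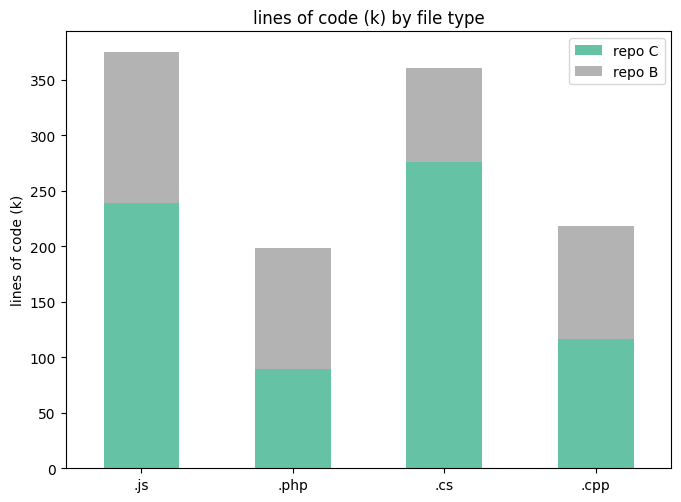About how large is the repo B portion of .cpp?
repo B top ≈ 200, bottom ≈ 100; segment ≈ 100.

≈ 100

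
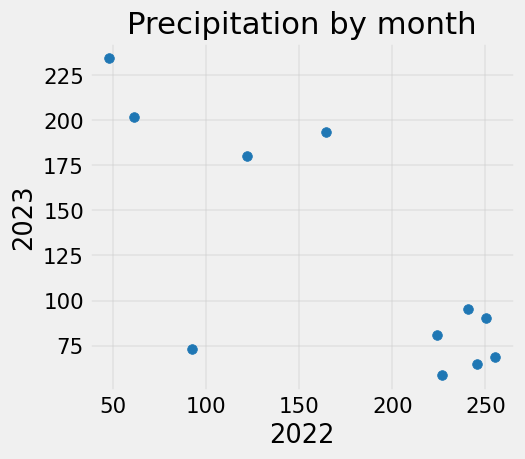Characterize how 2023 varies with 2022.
negative, strong

Points are negatively correlated; strong (|r| ≈ 0.8).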